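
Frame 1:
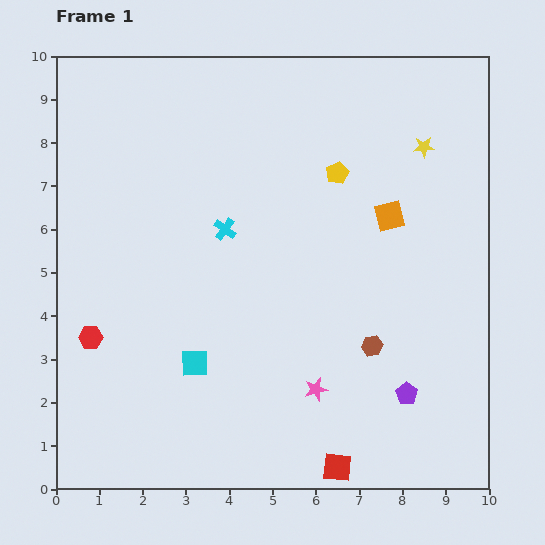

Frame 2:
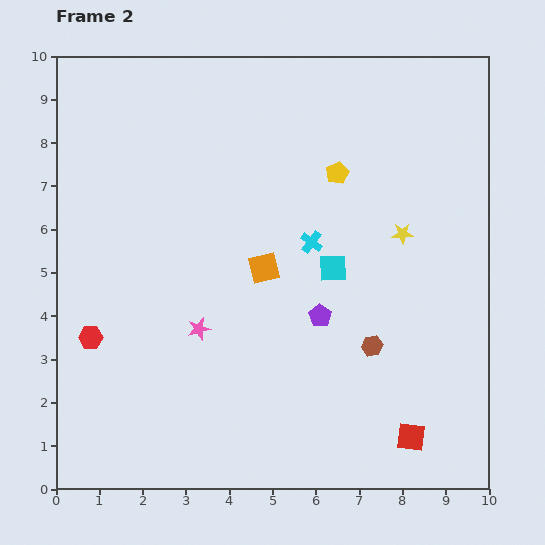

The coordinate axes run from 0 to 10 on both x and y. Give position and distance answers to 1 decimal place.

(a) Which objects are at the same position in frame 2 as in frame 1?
the brown hexagon, the yellow pentagon, the red hexagon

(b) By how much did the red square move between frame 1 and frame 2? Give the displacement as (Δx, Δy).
(1.7, 0.7)

The red square was at (6.5, 0.5) in frame 1 and (8.2, 1.2) in frame 2.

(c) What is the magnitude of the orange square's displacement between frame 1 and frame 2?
3.1

The orange square moved from (7.7, 6.3) to (4.8, 5.1), a distance of √(2.9² + 1.2²) ≈ 3.1.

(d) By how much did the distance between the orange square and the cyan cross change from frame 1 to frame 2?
-2.5

Distance in frame 1: 3.8. Distance in frame 2: 1.3.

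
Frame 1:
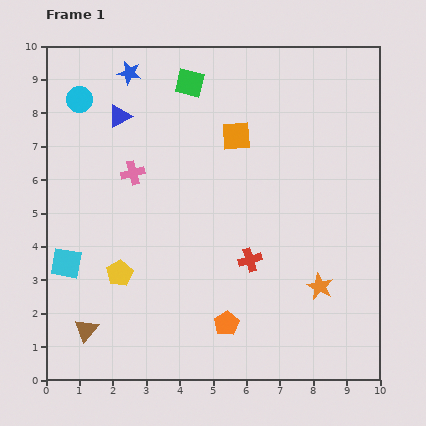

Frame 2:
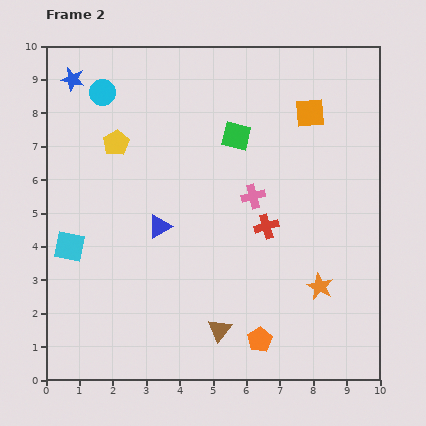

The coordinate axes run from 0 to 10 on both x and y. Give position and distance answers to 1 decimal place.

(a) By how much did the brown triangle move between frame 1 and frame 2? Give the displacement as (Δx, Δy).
(4.0, 0.0)

The brown triangle was at (1.2, 1.5) in frame 1 and (5.2, 1.5) in frame 2.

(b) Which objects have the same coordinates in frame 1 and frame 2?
the orange star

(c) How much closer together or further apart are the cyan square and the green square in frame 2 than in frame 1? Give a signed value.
-0.5

Distance in frame 1: 6.5. Distance in frame 2: 6.0.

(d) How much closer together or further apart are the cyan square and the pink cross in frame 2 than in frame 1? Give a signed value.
+2.3

Distance in frame 1: 3.4. Distance in frame 2: 5.7.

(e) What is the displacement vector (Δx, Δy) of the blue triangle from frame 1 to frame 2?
(1.2, -3.3)

The blue triangle was at (2.2, 7.9) in frame 1 and (3.4, 4.6) in frame 2.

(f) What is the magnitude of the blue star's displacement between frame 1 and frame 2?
1.7

The blue star moved from (2.5, 9.2) to (0.8, 9.0), a distance of √(1.7² + 0.2²) ≈ 1.7.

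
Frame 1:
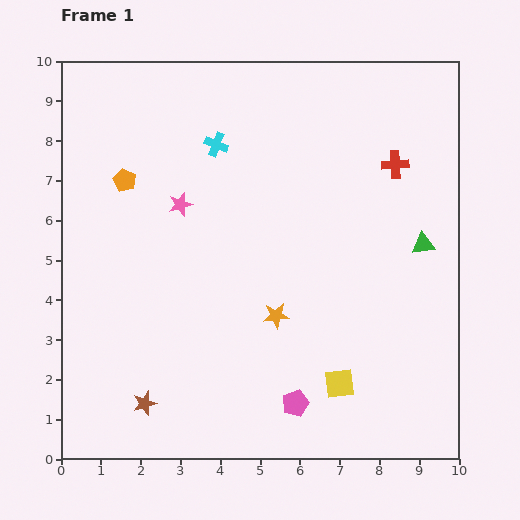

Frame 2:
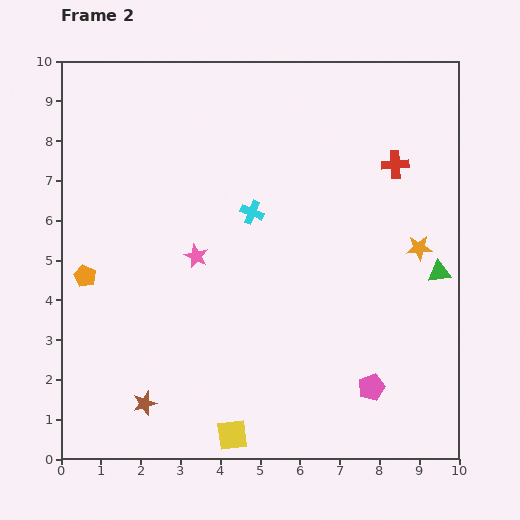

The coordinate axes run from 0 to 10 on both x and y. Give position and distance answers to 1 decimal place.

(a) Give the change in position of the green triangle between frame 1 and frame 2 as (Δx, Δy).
(0.4, -0.7)

The green triangle was at (9.1, 5.4) in frame 1 and (9.5, 4.7) in frame 2.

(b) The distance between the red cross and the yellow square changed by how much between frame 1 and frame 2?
+2.2

Distance in frame 1: 5.7. Distance in frame 2: 7.9.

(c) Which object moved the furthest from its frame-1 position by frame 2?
the orange star

(moved 4.0; next 3.0)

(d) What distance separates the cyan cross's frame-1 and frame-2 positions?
1.9

The cyan cross moved from (3.9, 7.9) to (4.8, 6.2), a distance of √(0.9² + 1.7²) ≈ 1.9.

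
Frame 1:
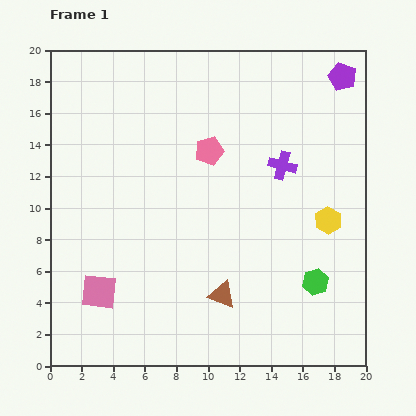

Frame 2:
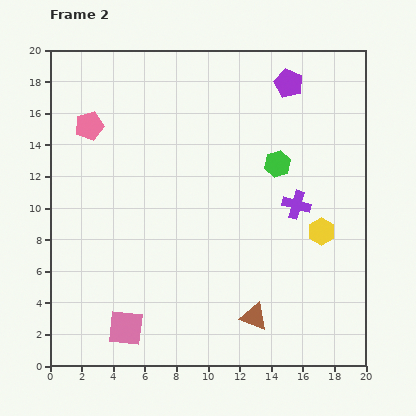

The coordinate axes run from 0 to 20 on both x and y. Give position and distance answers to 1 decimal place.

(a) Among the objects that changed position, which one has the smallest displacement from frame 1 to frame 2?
the yellow hexagon

(moved 0.8)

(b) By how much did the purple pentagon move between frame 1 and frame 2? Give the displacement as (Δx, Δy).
(-3.4, -0.4)

The purple pentagon was at (18.5, 18.3) in frame 1 and (15.1, 17.9) in frame 2.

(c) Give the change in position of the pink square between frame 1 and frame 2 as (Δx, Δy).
(1.7, -2.3)

The pink square was at (3.1, 4.7) in frame 1 and (4.8, 2.4) in frame 2.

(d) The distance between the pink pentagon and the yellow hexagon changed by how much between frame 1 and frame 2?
+7.5

Distance in frame 1: 8.7. Distance in frame 2: 16.2.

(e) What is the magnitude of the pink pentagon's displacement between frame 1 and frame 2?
7.8

The pink pentagon moved from (10.1, 13.6) to (2.5, 15.2), a distance of √(7.6² + 1.6²) ≈ 7.8.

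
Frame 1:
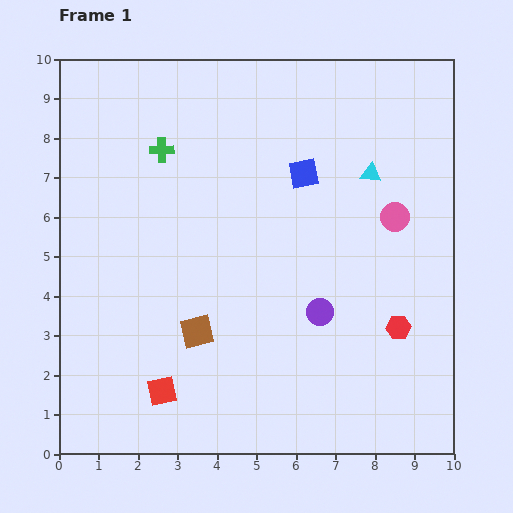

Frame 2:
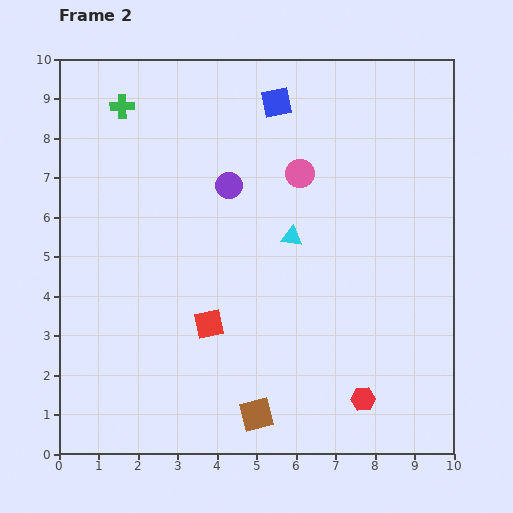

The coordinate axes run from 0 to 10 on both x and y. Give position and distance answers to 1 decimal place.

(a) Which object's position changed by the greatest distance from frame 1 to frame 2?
the purple circle

(moved 3.9; next 2.6)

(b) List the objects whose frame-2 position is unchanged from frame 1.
none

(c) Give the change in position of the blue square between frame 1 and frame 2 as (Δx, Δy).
(-0.7, 1.8)

The blue square was at (6.2, 7.1) in frame 1 and (5.5, 8.9) in frame 2.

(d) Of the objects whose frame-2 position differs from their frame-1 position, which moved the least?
the green cross

(moved 1.5)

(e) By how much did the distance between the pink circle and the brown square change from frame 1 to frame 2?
+0.4

Distance in frame 1: 5.8. Distance in frame 2: 6.2.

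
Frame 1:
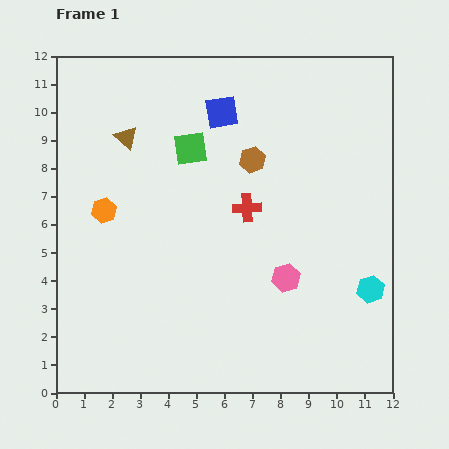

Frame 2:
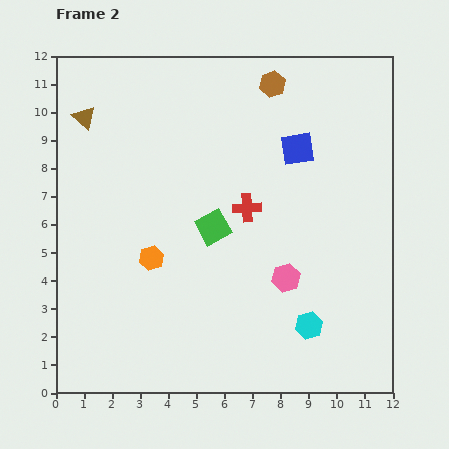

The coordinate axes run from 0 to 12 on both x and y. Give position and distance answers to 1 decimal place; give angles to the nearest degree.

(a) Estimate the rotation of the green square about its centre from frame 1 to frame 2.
22° counter-clockwise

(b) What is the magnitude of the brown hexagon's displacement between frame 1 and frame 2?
2.8

The brown hexagon moved from (7.0, 8.3) to (7.7, 11.0), a distance of √(0.7² + 2.7²) ≈ 2.8.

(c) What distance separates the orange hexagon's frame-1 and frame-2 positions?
2.4

The orange hexagon moved from (1.7, 6.5) to (3.4, 4.8), a distance of √(1.7² + 1.7²) ≈ 2.4.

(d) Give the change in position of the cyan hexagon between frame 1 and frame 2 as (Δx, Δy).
(-2.2, -1.3)

The cyan hexagon was at (11.2, 3.7) in frame 1 and (9.0, 2.4) in frame 2.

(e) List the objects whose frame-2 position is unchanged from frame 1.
the red cross, the pink hexagon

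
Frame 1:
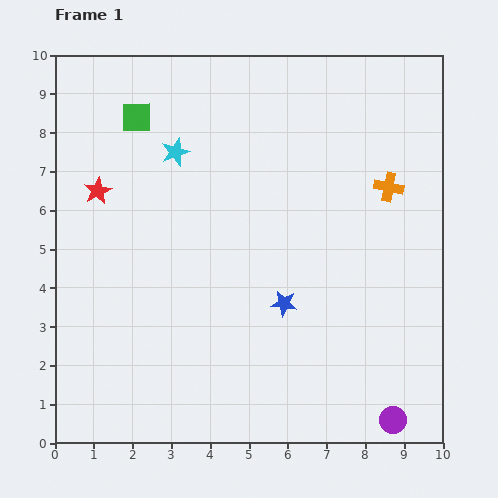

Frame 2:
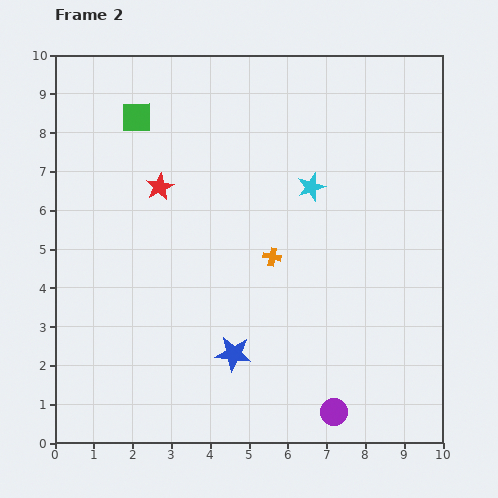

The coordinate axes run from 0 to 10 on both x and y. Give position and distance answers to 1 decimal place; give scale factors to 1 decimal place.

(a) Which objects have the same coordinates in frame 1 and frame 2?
the green square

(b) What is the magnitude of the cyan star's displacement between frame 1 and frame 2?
3.6

The cyan star moved from (3.1, 7.5) to (6.6, 6.6), a distance of √(3.5² + 0.9²) ≈ 3.6.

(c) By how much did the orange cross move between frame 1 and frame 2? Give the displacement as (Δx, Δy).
(-3.0, -1.8)

The orange cross was at (8.6, 6.6) in frame 1 and (5.6, 4.8) in frame 2.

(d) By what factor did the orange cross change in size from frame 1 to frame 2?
0.6×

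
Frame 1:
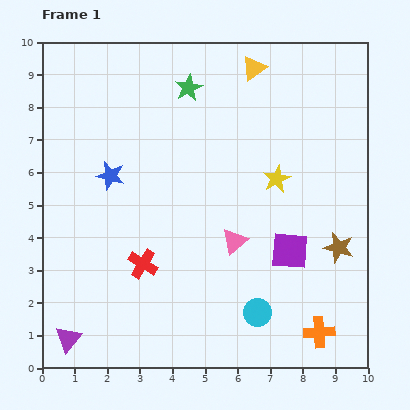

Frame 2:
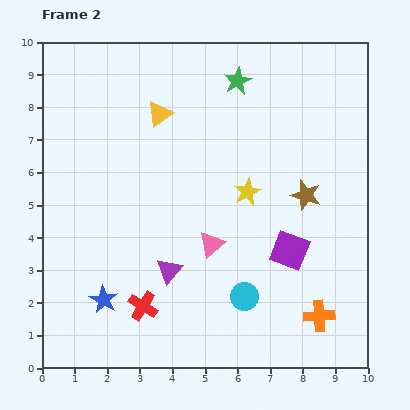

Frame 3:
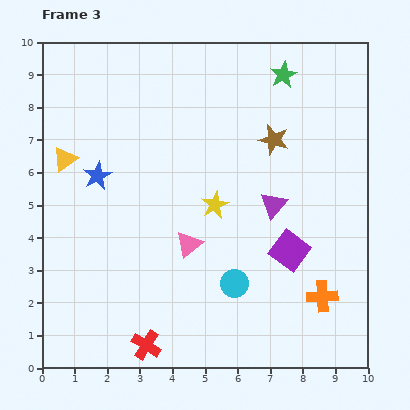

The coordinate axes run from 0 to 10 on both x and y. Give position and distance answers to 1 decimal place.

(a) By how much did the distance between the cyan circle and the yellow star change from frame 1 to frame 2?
-0.9

Distance in frame 1: 4.1. Distance in frame 2: 3.2.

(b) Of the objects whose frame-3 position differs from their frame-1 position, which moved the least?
the blue star

(moved 0.4)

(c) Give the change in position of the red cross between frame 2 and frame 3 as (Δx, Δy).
(0.1, -1.2)

The red cross was at (3.1, 1.9) in frame 2 and (3.2, 0.7) in frame 3.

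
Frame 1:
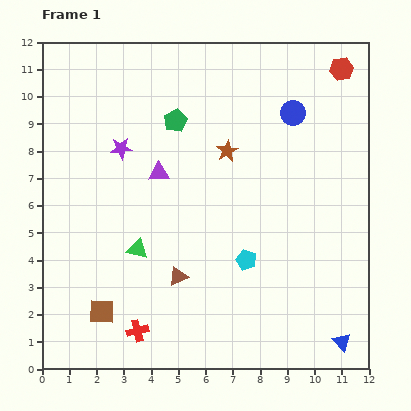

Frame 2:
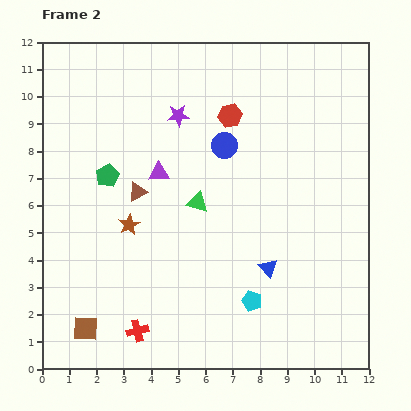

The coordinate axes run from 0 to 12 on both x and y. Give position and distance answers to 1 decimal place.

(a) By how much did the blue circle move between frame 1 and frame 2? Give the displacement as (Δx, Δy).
(-2.5, -1.2)

The blue circle was at (9.2, 9.4) in frame 1 and (6.7, 8.2) in frame 2.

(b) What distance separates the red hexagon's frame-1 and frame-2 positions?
4.4

The red hexagon moved from (11.0, 11.0) to (6.9, 9.3), a distance of √(4.1² + 1.7²) ≈ 4.4.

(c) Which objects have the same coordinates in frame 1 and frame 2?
the red cross, the purple triangle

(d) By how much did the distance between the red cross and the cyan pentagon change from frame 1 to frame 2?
-0.5

Distance in frame 1: 4.8. Distance in frame 2: 4.3.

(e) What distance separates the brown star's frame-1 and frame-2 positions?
4.5

The brown star moved from (6.8, 8.0) to (3.2, 5.3), a distance of √(3.6² + 2.7²) ≈ 4.5.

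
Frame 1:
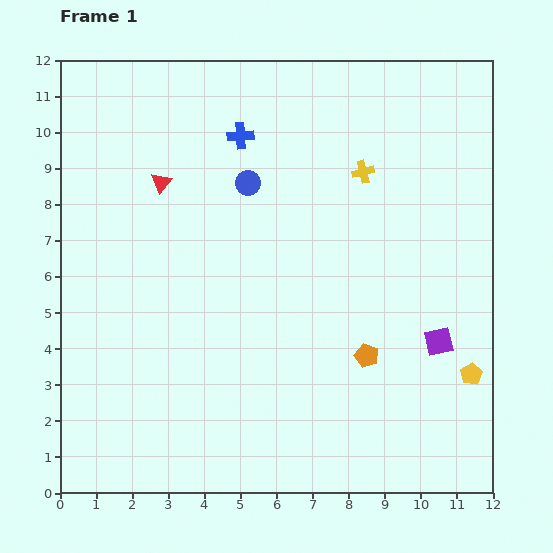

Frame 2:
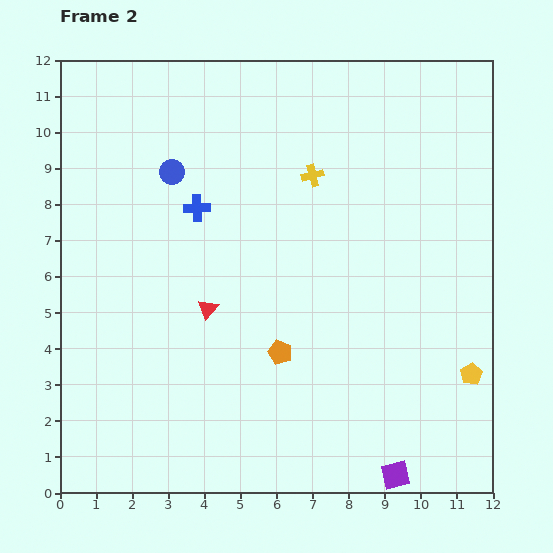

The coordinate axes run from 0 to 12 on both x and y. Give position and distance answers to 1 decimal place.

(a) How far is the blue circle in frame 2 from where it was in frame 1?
2.1

The blue circle moved from (5.2, 8.6) to (3.1, 8.9), a distance of √(2.1² + 0.3²) ≈ 2.1.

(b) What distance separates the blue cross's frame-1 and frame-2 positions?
2.3

The blue cross moved from (5.0, 9.9) to (3.8, 7.9), a distance of √(1.2² + 2.0²) ≈ 2.3.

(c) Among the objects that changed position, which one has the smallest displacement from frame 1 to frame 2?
the yellow cross

(moved 1.4)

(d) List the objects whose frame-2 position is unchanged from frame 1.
the yellow pentagon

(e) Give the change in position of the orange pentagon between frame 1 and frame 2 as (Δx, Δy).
(-2.4, 0.1)

The orange pentagon was at (8.5, 3.8) in frame 1 and (6.1, 3.9) in frame 2.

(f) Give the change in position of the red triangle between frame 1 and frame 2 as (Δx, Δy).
(1.3, -3.5)

The red triangle was at (2.8, 8.6) in frame 1 and (4.1, 5.1) in frame 2.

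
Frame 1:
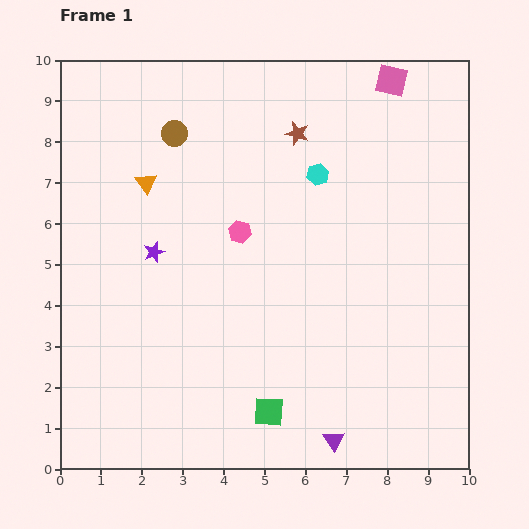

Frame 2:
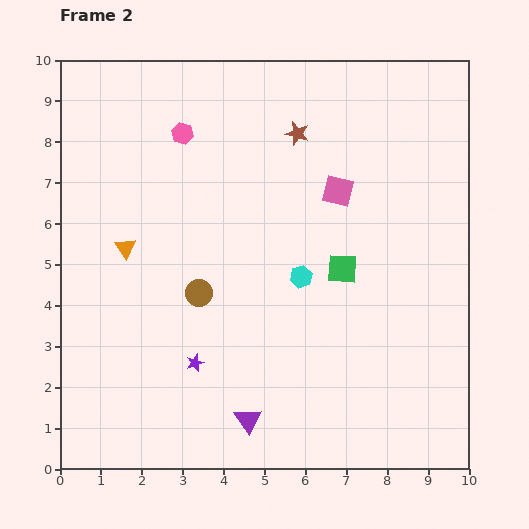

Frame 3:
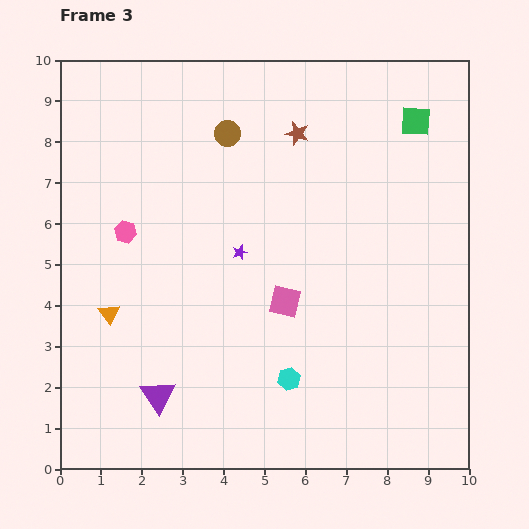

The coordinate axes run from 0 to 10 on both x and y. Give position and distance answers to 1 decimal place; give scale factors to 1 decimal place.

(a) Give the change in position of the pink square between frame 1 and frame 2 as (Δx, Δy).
(-1.3, -2.7)

The pink square was at (8.1, 9.5) in frame 1 and (6.8, 6.8) in frame 2.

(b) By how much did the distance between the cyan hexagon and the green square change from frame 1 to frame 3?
+1.1

Distance in frame 1: 5.9. Distance in frame 3: 7.0.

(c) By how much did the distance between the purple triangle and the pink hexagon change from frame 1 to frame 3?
-1.5

Distance in frame 1: 5.6. Distance in frame 3: 4.1.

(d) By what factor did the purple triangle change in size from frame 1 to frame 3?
1.7×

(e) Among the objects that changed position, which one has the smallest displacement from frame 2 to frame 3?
the orange triangle

(moved 1.6)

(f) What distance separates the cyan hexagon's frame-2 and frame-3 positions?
2.5

The cyan hexagon moved from (5.9, 4.7) to (5.6, 2.2), a distance of √(0.3² + 2.5²) ≈ 2.5.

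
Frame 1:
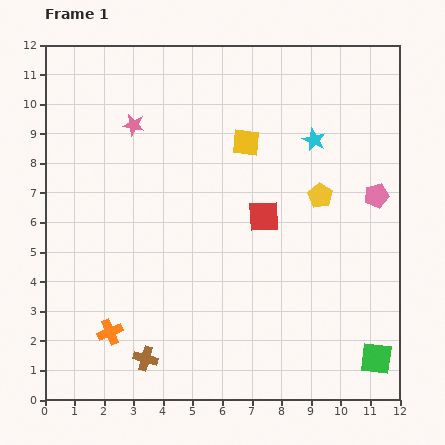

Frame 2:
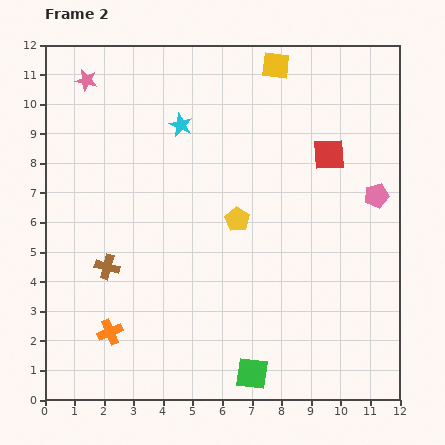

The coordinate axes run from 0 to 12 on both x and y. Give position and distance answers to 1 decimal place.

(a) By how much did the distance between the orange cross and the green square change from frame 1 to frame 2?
-4.0

Distance in frame 1: 9.0. Distance in frame 2: 5.0.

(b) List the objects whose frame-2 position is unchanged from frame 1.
the orange cross, the pink pentagon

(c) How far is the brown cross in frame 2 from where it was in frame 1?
3.4

The brown cross moved from (3.4, 1.4) to (2.1, 4.5), a distance of √(1.3² + 3.1²) ≈ 3.4.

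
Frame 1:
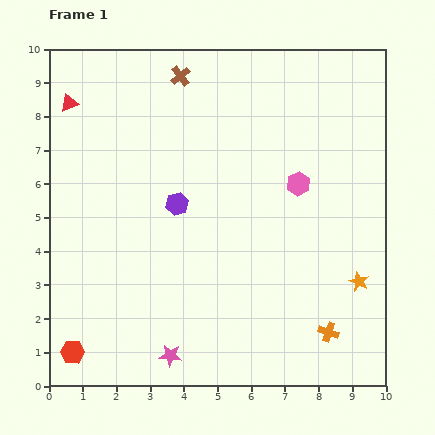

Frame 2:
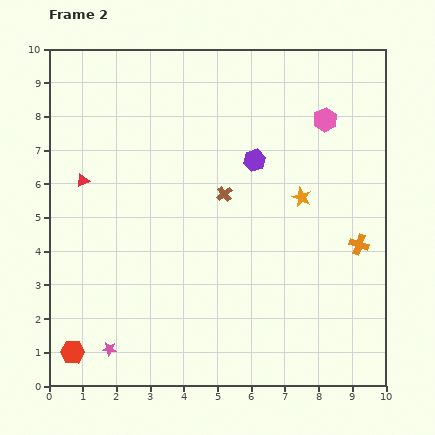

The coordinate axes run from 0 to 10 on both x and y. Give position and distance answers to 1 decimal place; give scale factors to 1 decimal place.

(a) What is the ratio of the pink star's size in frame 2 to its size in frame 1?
0.6×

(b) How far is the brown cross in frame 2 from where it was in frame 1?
3.7

The brown cross moved from (3.9, 9.2) to (5.2, 5.7), a distance of √(1.3² + 3.5²) ≈ 3.7.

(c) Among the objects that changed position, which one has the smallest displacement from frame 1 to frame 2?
the pink star

(moved 1.8)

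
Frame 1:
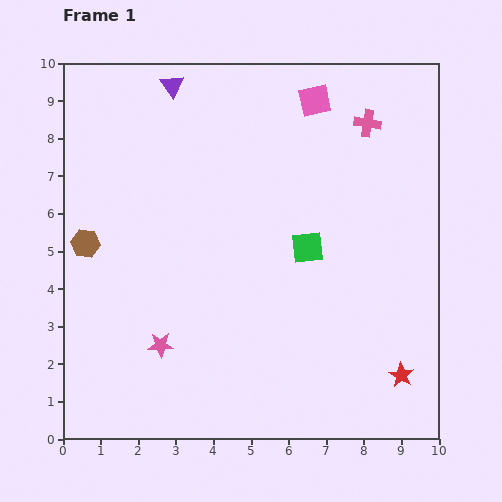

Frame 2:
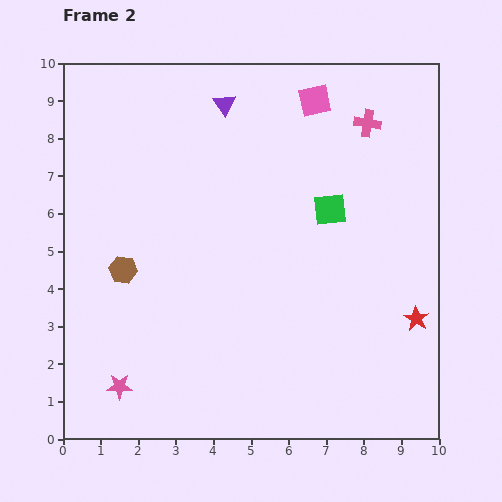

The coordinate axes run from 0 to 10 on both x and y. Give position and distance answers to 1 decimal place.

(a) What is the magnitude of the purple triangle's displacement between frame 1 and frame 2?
1.5

The purple triangle moved from (2.9, 9.4) to (4.3, 8.9), a distance of √(1.4² + 0.5²) ≈ 1.5.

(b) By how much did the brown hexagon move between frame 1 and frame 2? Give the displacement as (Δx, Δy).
(1.0, -0.7)

The brown hexagon was at (0.6, 5.2) in frame 1 and (1.6, 4.5) in frame 2.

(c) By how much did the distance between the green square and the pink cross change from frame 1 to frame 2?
-1.2

Distance in frame 1: 3.7. Distance in frame 2: 2.5.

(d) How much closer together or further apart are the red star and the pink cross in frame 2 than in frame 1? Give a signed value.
-1.4

Distance in frame 1: 6.8. Distance in frame 2: 5.4.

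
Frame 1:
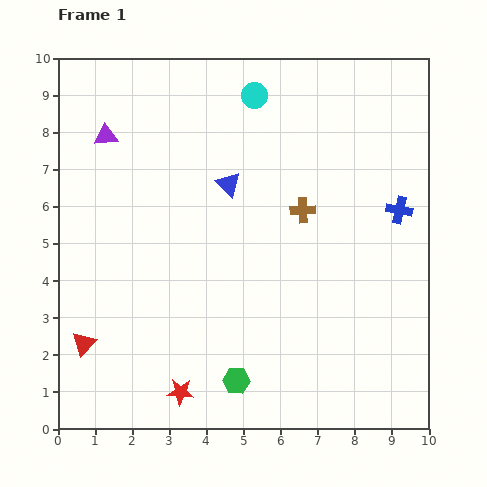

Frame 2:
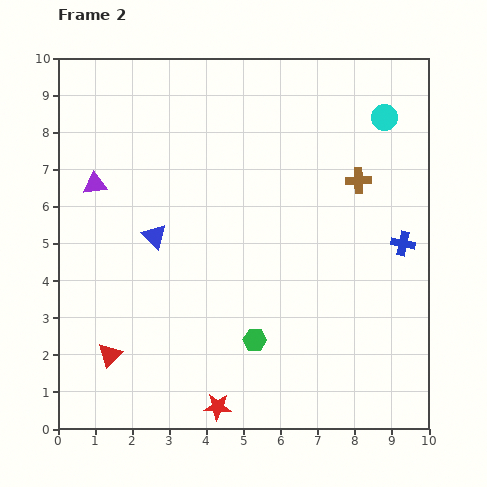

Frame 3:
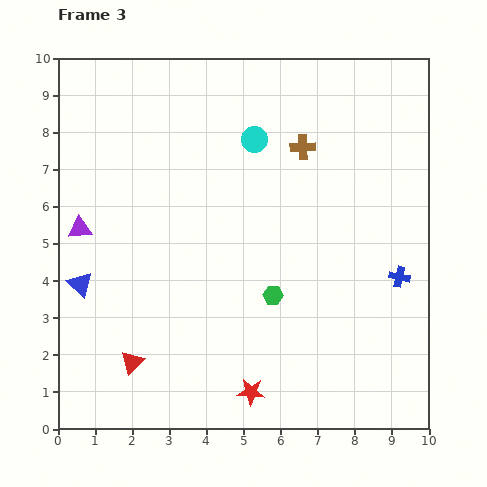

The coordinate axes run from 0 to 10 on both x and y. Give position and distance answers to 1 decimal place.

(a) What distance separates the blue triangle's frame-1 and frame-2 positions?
2.4

The blue triangle moved from (4.6, 6.6) to (2.6, 5.2), a distance of √(2.0² + 1.4²) ≈ 2.4.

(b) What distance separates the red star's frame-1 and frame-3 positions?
1.9

The red star moved from (3.3, 1.0) to (5.2, 1.0), a distance of √(1.9² + 0.0²) ≈ 1.9.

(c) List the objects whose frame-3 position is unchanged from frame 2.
none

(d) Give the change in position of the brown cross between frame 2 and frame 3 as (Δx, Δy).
(-1.5, 0.9)

The brown cross was at (8.1, 6.7) in frame 2 and (6.6, 7.6) in frame 3.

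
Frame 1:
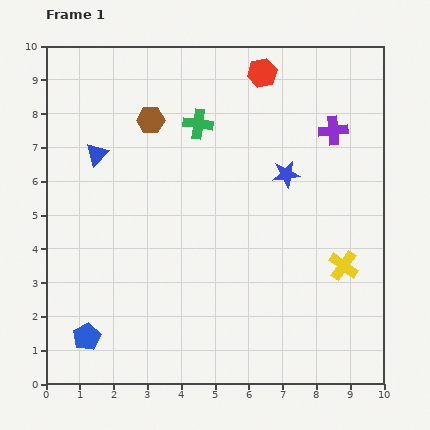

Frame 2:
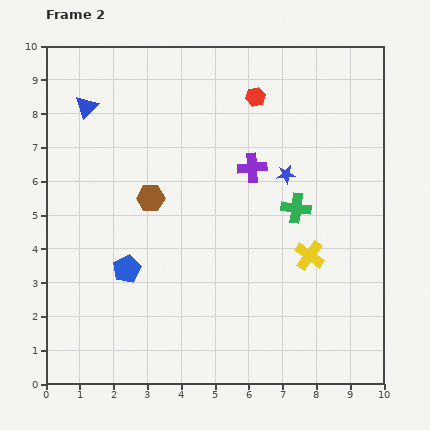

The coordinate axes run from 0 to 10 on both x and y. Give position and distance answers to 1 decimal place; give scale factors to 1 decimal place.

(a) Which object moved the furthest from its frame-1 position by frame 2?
the green cross

(moved 3.8; next 2.6)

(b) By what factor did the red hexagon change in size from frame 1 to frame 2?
0.6×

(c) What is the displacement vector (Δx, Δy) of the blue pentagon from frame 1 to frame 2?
(1.2, 2.0)

The blue pentagon was at (1.2, 1.4) in frame 1 and (2.4, 3.4) in frame 2.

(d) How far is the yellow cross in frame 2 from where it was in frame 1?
1.0

The yellow cross moved from (8.8, 3.5) to (7.8, 3.8), a distance of √(1.0² + 0.3²) ≈ 1.0.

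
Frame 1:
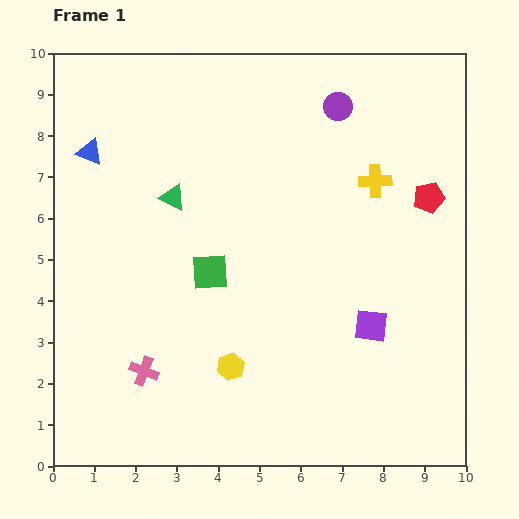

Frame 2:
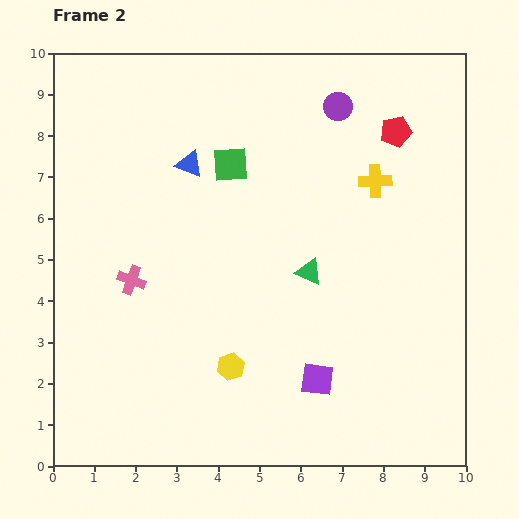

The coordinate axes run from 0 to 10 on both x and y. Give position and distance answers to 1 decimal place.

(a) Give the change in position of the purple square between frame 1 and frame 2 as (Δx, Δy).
(-1.3, -1.3)

The purple square was at (7.7, 3.4) in frame 1 and (6.4, 2.1) in frame 2.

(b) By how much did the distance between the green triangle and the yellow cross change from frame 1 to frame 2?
-2.2

Distance in frame 1: 4.9. Distance in frame 2: 2.7.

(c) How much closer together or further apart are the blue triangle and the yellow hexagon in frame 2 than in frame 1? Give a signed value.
-1.2

Distance in frame 1: 6.2. Distance in frame 2: 5.0.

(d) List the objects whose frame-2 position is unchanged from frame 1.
the yellow hexagon, the purple circle, the yellow cross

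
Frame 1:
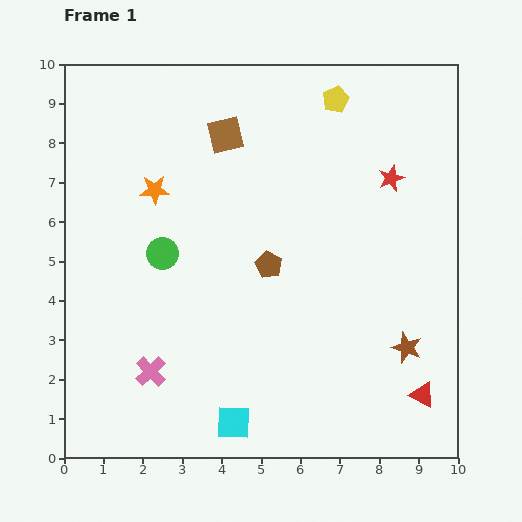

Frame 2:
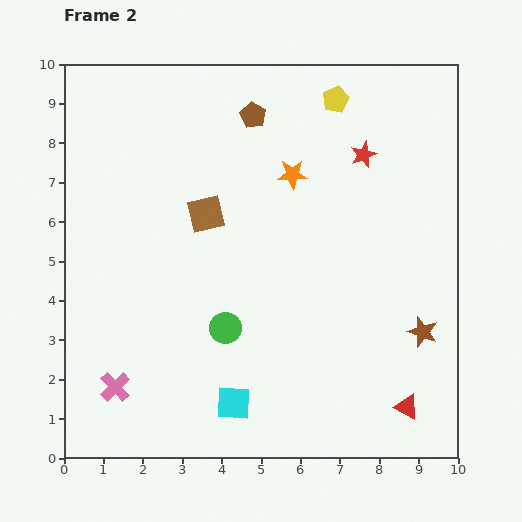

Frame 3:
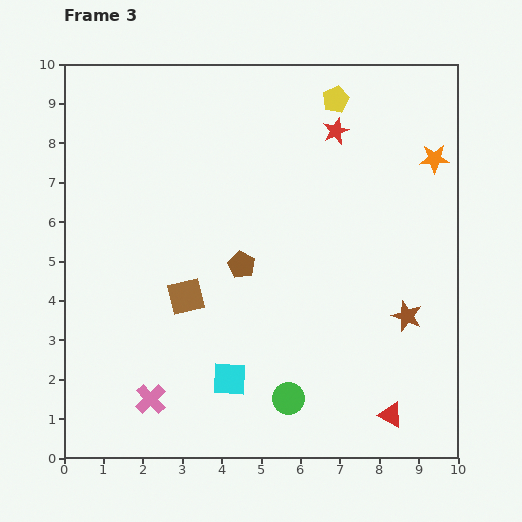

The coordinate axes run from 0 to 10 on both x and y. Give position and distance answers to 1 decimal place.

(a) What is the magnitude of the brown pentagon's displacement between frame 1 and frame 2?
3.8

The brown pentagon moved from (5.2, 4.9) to (4.8, 8.7), a distance of √(0.4² + 3.8²) ≈ 3.8.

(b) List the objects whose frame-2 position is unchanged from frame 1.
the yellow pentagon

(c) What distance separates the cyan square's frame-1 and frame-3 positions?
1.1

The cyan square moved from (4.3, 0.9) to (4.2, 2.0), a distance of √(0.1² + 1.1²) ≈ 1.1.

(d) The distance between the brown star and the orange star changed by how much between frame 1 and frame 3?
-3.4

Distance in frame 1: 7.5. Distance in frame 3: 4.1.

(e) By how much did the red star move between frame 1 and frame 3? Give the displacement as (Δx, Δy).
(-1.4, 1.2)

The red star was at (8.3, 7.1) in frame 1 and (6.9, 8.3) in frame 3.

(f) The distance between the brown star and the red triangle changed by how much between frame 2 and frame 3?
+0.6

Distance in frame 2: 1.9. Distance in frame 3: 2.5.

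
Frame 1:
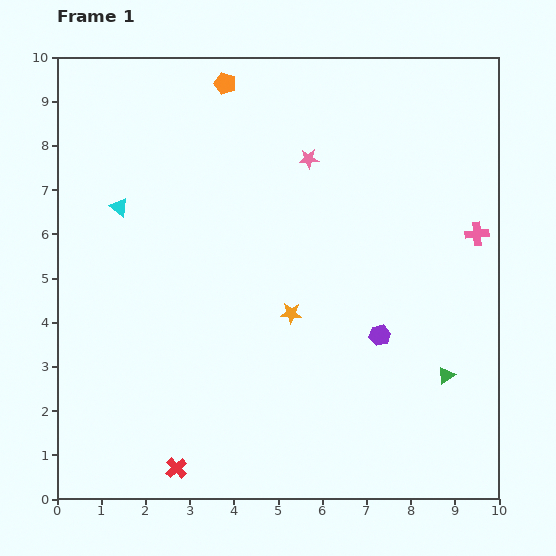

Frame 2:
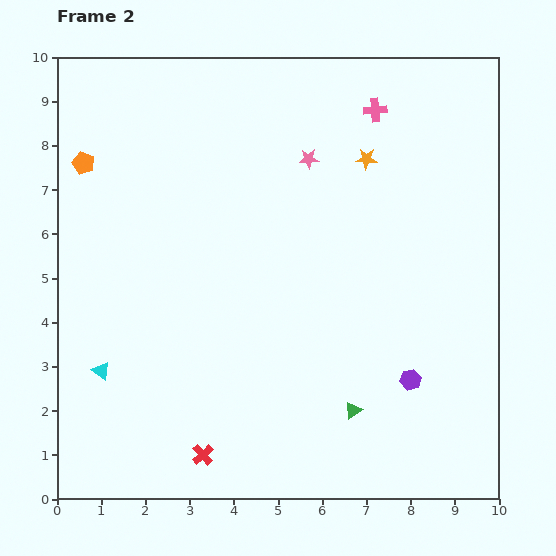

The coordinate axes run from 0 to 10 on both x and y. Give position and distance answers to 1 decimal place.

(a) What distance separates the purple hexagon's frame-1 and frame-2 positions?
1.2

The purple hexagon moved from (7.3, 3.7) to (8.0, 2.7), a distance of √(0.7² + 1.0²) ≈ 1.2.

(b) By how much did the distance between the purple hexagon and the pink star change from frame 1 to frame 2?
+1.2

Distance in frame 1: 4.3. Distance in frame 2: 5.5.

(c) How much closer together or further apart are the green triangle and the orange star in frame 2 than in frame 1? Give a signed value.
+1.9

Distance in frame 1: 3.8. Distance in frame 2: 5.7.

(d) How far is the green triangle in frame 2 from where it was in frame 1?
2.2

The green triangle moved from (8.8, 2.8) to (6.7, 2.0), a distance of √(2.1² + 0.8²) ≈ 2.2.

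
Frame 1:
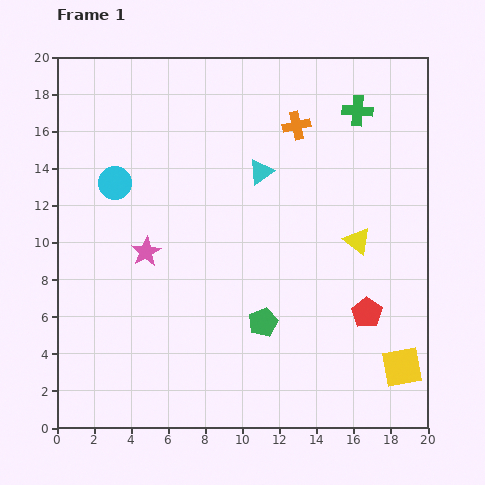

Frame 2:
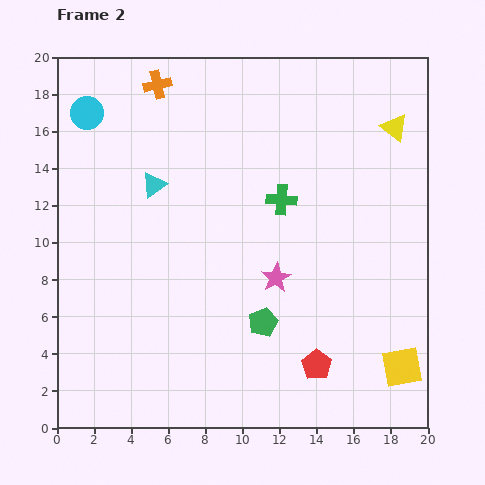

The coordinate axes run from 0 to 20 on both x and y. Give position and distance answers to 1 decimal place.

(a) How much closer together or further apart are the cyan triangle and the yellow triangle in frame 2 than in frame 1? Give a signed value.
+7.0

Distance in frame 1: 6.4. Distance in frame 2: 13.4.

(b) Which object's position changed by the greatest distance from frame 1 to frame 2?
the orange cross

(moved 7.8; next 7.1)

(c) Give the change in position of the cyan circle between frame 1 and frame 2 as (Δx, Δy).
(-1.5, 3.8)

The cyan circle was at (3.1, 13.2) in frame 1 and (1.6, 17.0) in frame 2.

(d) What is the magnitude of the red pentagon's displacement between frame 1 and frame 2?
3.9

The red pentagon moved from (16.7, 6.2) to (14.0, 3.4), a distance of √(2.7² + 2.8²) ≈ 3.9.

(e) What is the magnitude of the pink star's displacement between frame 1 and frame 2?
7.1

The pink star moved from (4.8, 9.5) to (11.8, 8.1), a distance of √(7.0² + 1.4²) ≈ 7.1.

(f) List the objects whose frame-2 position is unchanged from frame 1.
the yellow square, the green pentagon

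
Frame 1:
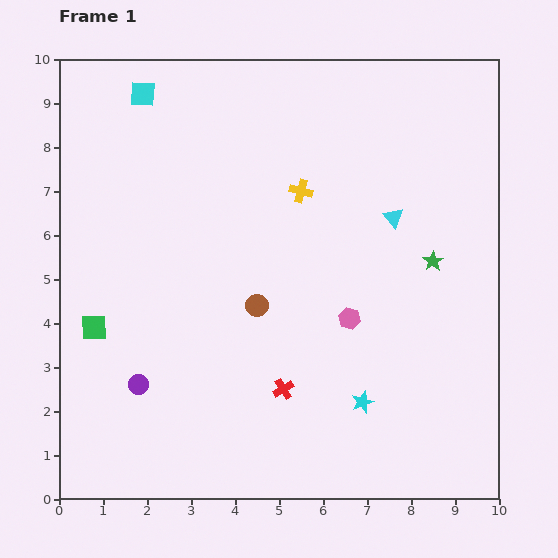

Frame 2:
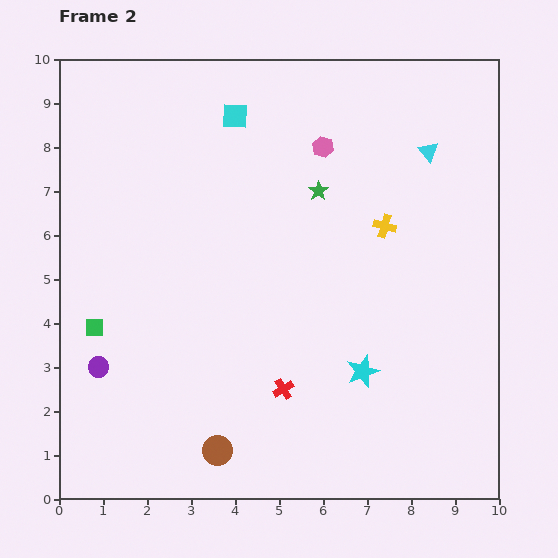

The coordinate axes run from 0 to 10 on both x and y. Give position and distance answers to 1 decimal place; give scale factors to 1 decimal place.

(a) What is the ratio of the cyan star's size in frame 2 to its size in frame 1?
1.5×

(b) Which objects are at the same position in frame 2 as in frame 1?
the green square, the red cross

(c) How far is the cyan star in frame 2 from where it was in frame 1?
0.7

The cyan star moved from (6.9, 2.2) to (6.9, 2.9), a distance of √(0.0² + 0.7²) ≈ 0.7.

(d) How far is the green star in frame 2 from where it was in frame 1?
3.1

The green star moved from (8.5, 5.4) to (5.9, 7.0), a distance of √(2.6² + 1.6²) ≈ 3.1.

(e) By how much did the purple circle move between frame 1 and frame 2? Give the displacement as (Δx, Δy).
(-0.9, 0.4)

The purple circle was at (1.8, 2.6) in frame 1 and (0.9, 3.0) in frame 2.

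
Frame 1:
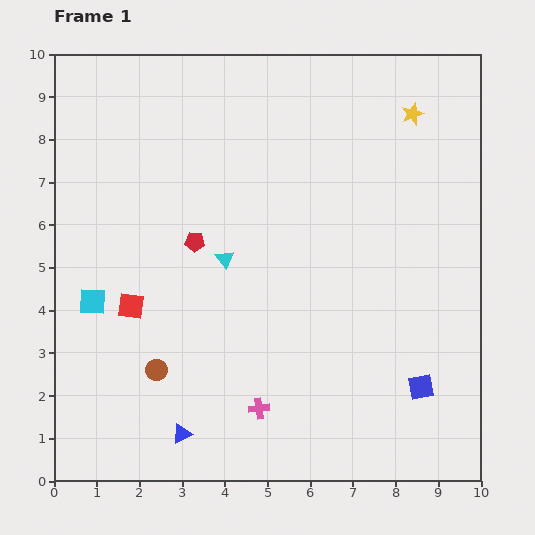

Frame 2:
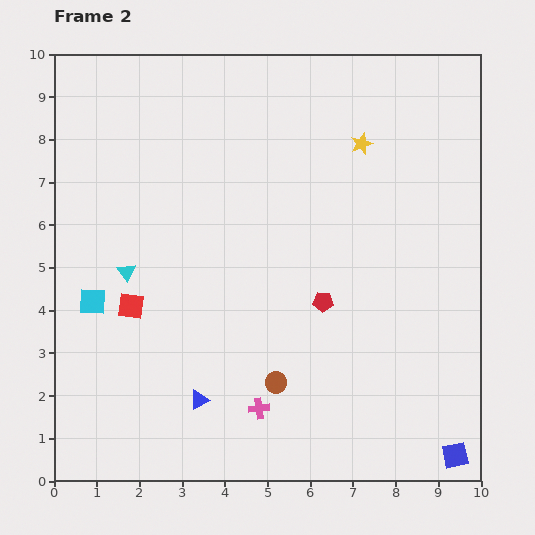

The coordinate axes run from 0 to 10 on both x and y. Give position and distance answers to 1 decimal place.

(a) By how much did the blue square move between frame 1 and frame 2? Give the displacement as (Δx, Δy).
(0.8, -1.6)

The blue square was at (8.6, 2.2) in frame 1 and (9.4, 0.6) in frame 2.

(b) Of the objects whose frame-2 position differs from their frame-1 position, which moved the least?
the blue triangle

(moved 0.9)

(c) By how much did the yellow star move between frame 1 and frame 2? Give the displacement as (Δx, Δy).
(-1.2, -0.7)

The yellow star was at (8.4, 8.6) in frame 1 and (7.2, 7.9) in frame 2.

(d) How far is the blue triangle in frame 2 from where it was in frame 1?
0.9

The blue triangle moved from (3.0, 1.1) to (3.4, 1.9), a distance of √(0.4² + 0.8²) ≈ 0.9.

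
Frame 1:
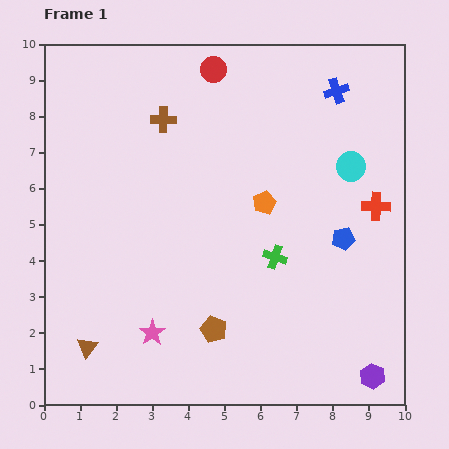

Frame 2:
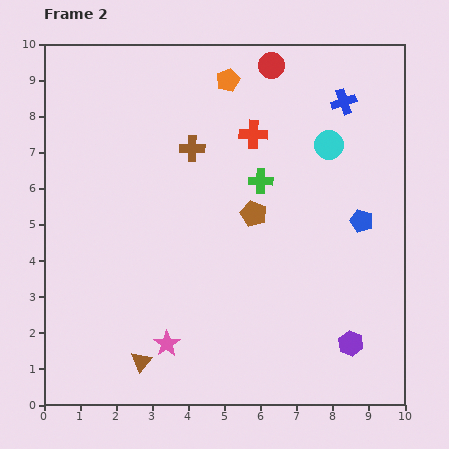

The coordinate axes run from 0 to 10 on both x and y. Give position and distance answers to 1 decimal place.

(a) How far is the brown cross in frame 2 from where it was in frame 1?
1.1

The brown cross moved from (3.3, 7.9) to (4.1, 7.1), a distance of √(0.8² + 0.8²) ≈ 1.1.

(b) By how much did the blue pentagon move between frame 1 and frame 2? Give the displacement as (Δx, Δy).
(0.5, 0.5)

The blue pentagon was at (8.3, 4.6) in frame 1 and (8.8, 5.1) in frame 2.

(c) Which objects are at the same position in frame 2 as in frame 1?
none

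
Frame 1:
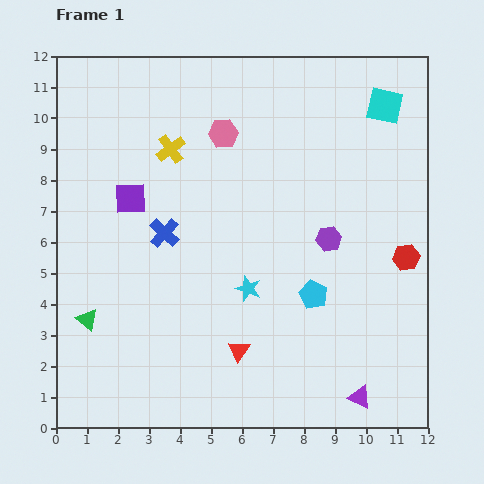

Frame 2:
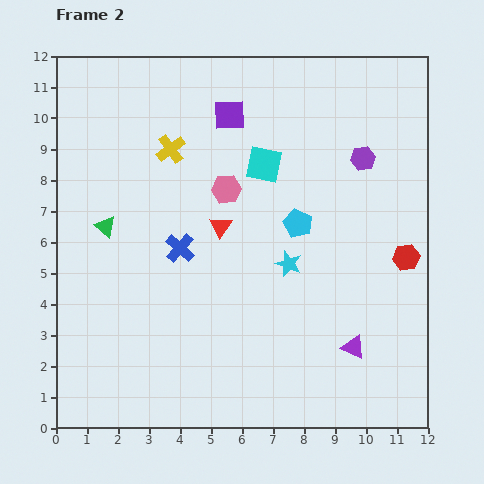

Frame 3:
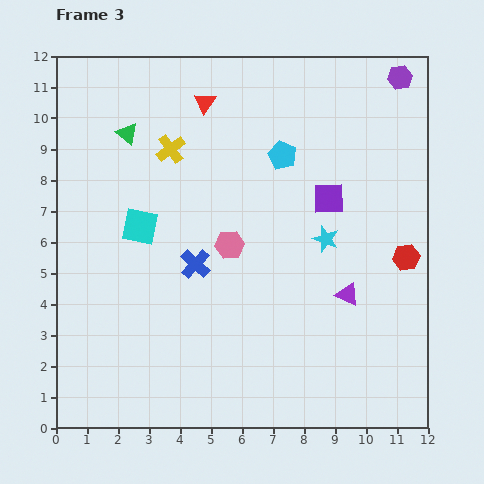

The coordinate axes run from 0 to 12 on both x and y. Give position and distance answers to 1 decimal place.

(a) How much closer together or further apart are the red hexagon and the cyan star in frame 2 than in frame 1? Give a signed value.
-1.4

Distance in frame 1: 5.2. Distance in frame 2: 3.8.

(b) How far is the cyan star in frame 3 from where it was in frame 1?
3.0

The cyan star moved from (6.2, 4.5) to (8.7, 6.1), a distance of √(2.5² + 1.6²) ≈ 3.0.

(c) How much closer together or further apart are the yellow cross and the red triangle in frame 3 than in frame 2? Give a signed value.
-1.1

Distance in frame 2: 3.0. Distance in frame 3: 1.9.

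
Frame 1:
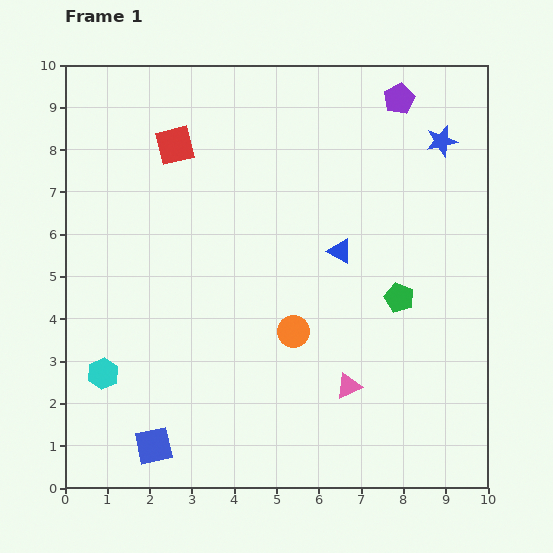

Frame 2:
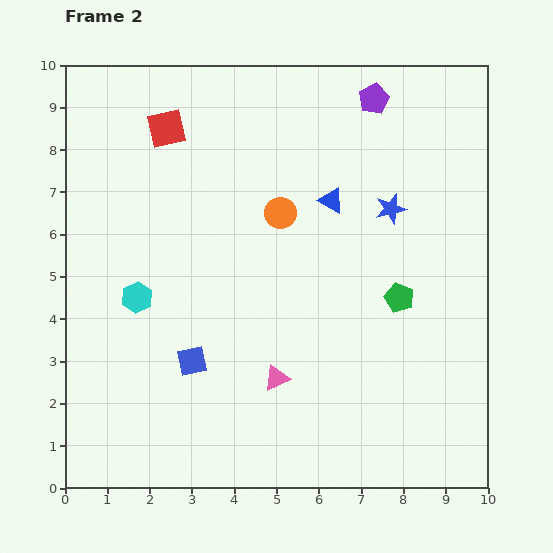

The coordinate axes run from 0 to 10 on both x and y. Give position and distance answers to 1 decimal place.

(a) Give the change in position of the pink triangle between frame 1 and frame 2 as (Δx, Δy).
(-1.7, 0.2)

The pink triangle was at (6.7, 2.4) in frame 1 and (5.0, 2.6) in frame 2.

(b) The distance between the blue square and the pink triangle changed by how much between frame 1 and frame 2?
-2.8

Distance in frame 1: 4.8. Distance in frame 2: 2.0.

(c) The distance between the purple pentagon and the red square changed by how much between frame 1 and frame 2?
-0.5

Distance in frame 1: 5.4. Distance in frame 2: 4.9.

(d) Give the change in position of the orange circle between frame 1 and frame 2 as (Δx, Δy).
(-0.3, 2.8)

The orange circle was at (5.4, 3.7) in frame 1 and (5.1, 6.5) in frame 2.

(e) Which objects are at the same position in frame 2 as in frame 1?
the green pentagon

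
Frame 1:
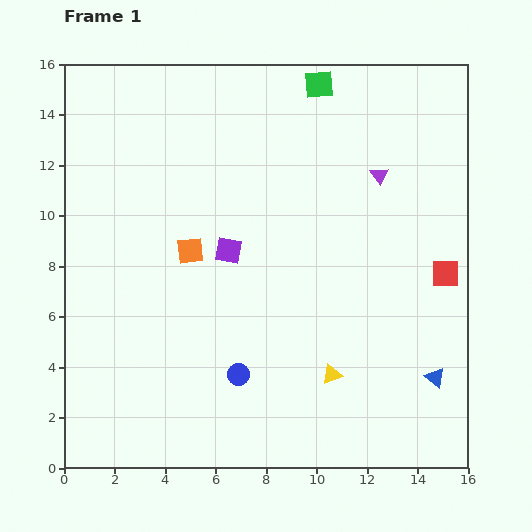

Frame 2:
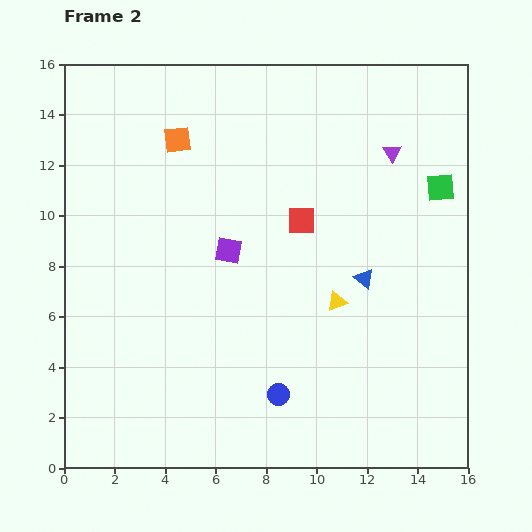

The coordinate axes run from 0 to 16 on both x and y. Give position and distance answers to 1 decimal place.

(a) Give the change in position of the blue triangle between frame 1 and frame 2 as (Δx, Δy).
(-2.8, 3.9)

The blue triangle was at (14.7, 3.6) in frame 1 and (11.9, 7.5) in frame 2.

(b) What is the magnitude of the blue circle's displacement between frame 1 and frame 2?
1.8

The blue circle moved from (6.9, 3.7) to (8.5, 2.9), a distance of √(1.6² + 0.8²) ≈ 1.8.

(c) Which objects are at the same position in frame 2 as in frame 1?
the purple square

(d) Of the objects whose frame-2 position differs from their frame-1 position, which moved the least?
the purple triangle

(moved 1.0)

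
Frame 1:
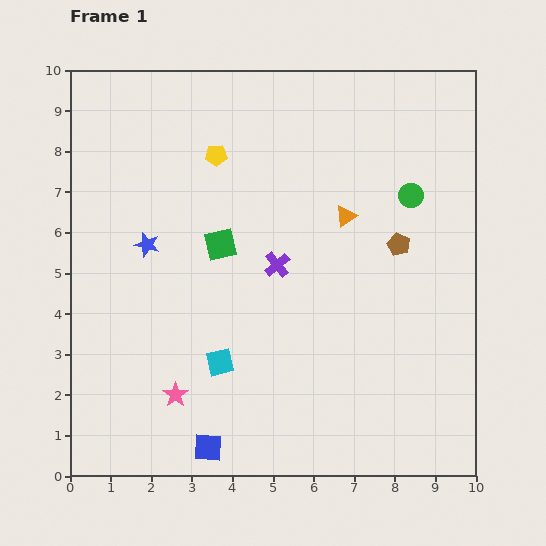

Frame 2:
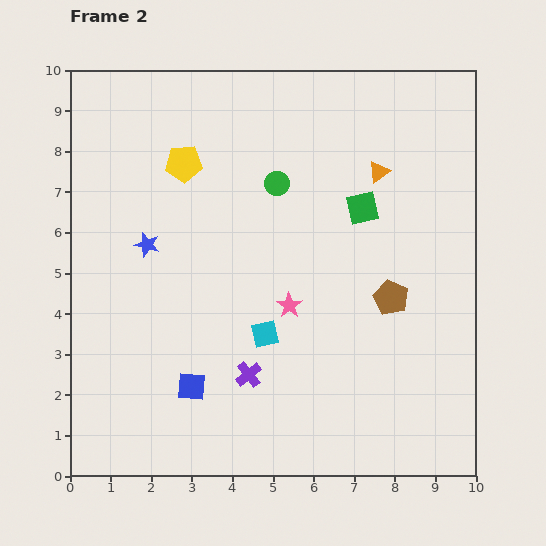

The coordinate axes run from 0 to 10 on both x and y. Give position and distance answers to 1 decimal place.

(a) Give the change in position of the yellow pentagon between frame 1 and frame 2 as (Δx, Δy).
(-0.8, -0.2)

The yellow pentagon was at (3.6, 7.9) in frame 1 and (2.8, 7.7) in frame 2.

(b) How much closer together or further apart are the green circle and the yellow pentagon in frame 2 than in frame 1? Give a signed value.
-2.5

Distance in frame 1: 4.9. Distance in frame 2: 2.4.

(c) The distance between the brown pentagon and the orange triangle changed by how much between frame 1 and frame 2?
+1.6

Distance in frame 1: 1.5. Distance in frame 2: 3.1.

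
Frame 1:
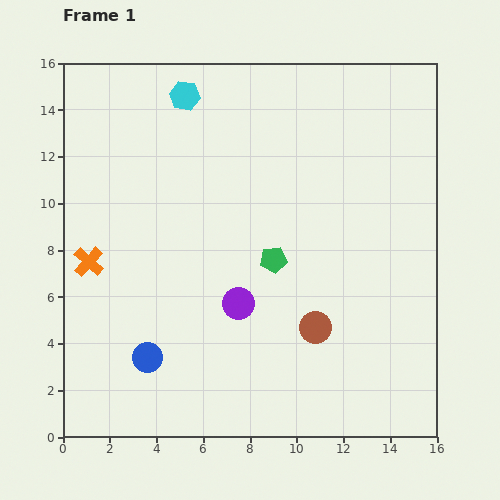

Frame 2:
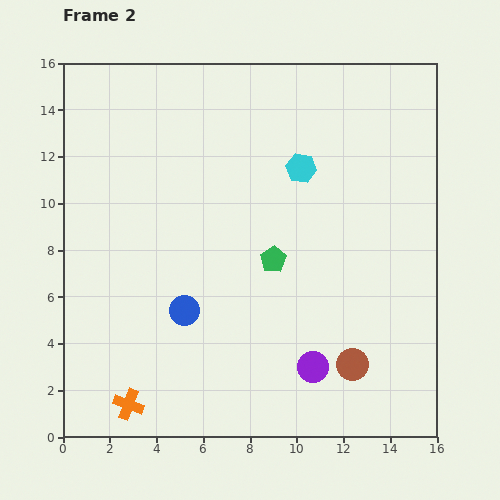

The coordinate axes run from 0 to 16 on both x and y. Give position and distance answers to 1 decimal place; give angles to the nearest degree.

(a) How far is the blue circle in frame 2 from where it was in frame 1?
2.6

The blue circle moved from (3.6, 3.4) to (5.2, 5.4), a distance of √(1.6² + 2.0²) ≈ 2.6.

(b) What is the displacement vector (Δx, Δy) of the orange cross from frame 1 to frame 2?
(1.7, -6.1)

The orange cross was at (1.1, 7.5) in frame 1 and (2.8, 1.4) in frame 2.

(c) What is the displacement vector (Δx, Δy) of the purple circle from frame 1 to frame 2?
(3.2, -2.7)

The purple circle was at (7.5, 5.7) in frame 1 and (10.7, 3.0) in frame 2.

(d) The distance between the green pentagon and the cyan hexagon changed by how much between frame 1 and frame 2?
-3.9

Distance in frame 1: 8.0. Distance in frame 2: 4.1.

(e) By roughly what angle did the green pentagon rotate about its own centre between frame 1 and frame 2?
26° counter-clockwise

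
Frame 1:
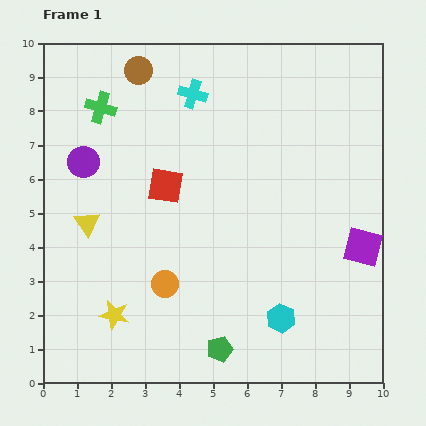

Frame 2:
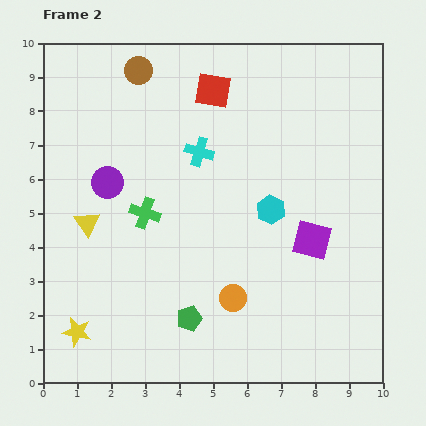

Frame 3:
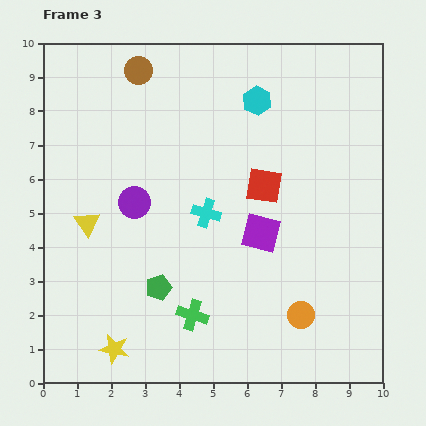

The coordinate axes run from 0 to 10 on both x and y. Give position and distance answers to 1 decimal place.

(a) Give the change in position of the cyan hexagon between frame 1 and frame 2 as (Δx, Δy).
(-0.3, 3.2)

The cyan hexagon was at (7.0, 1.9) in frame 1 and (6.7, 5.1) in frame 2.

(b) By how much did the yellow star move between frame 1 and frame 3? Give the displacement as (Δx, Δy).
(0.0, -1.0)

The yellow star was at (2.1, 2.0) in frame 1 and (2.1, 1.0) in frame 3.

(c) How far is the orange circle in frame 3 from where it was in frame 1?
4.1

The orange circle moved from (3.6, 2.9) to (7.6, 2.0), a distance of √(4.0² + 0.9²) ≈ 4.1.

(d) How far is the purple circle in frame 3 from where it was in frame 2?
1.0

The purple circle moved from (1.9, 5.9) to (2.7, 5.3), a distance of √(0.8² + 0.6²) ≈ 1.0.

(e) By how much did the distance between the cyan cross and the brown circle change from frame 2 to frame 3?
+1.7

Distance in frame 2: 3.0. Distance in frame 3: 4.7.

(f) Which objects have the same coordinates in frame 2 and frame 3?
the brown circle, the yellow triangle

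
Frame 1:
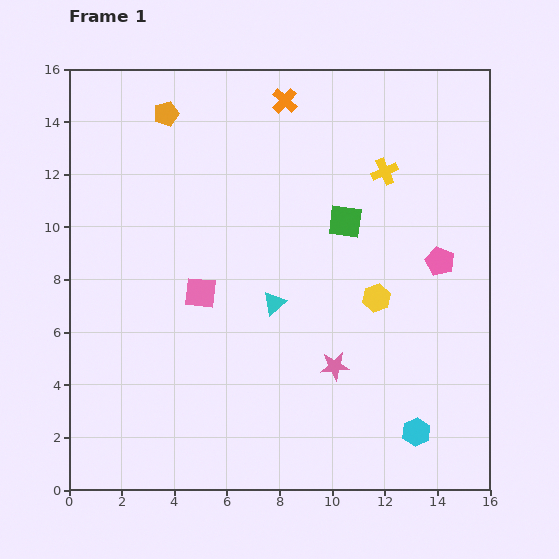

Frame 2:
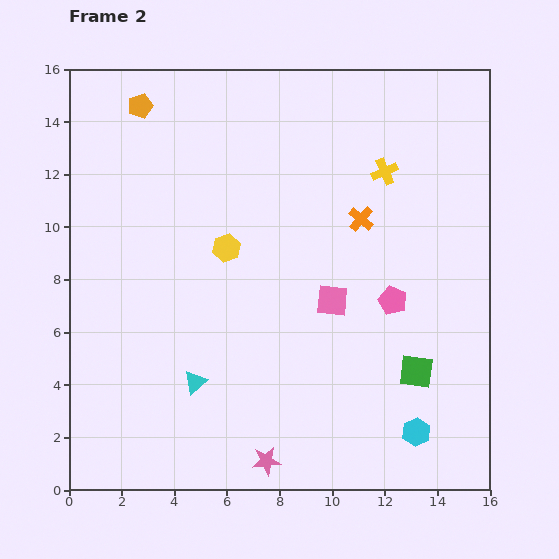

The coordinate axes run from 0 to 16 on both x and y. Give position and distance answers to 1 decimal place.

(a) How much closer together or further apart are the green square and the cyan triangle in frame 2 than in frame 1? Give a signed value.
+4.3

Distance in frame 1: 4.1. Distance in frame 2: 8.4.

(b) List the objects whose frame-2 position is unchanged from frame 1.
the cyan hexagon, the yellow cross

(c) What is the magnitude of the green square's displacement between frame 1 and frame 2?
6.3

The green square moved from (10.5, 10.2) to (13.2, 4.5), a distance of √(2.7² + 5.7²) ≈ 6.3.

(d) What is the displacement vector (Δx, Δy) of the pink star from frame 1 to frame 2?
(-2.6, -3.6)

The pink star was at (10.1, 4.7) in frame 1 and (7.5, 1.1) in frame 2.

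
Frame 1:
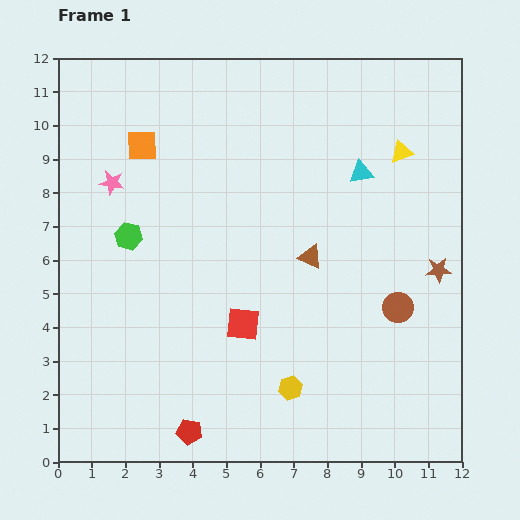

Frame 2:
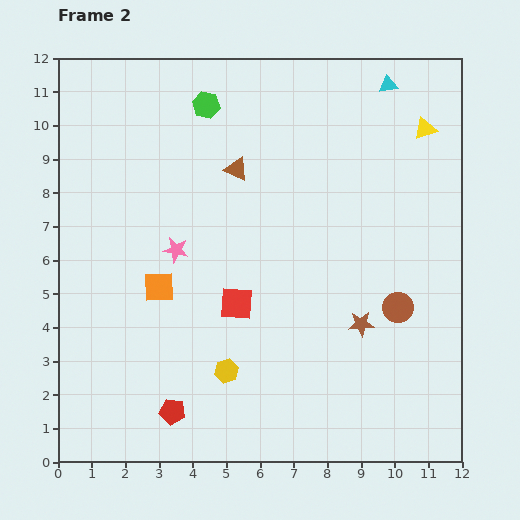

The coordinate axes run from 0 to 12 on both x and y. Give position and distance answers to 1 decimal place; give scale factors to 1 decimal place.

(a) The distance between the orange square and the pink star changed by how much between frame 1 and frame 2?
-0.2

Distance in frame 1: 1.4. Distance in frame 2: 1.2.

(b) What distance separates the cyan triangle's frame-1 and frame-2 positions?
2.7

The cyan triangle moved from (9.0, 8.6) to (9.8, 11.2), a distance of √(0.8² + 2.6²) ≈ 2.7.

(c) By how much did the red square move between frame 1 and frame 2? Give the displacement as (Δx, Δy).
(-0.2, 0.6)

The red square was at (5.5, 4.1) in frame 1 and (5.3, 4.7) in frame 2.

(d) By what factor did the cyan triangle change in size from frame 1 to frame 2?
0.8×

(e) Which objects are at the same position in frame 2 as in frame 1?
the brown circle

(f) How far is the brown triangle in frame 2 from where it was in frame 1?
3.4

The brown triangle moved from (7.5, 6.1) to (5.3, 8.7), a distance of √(2.2² + 2.6²) ≈ 3.4.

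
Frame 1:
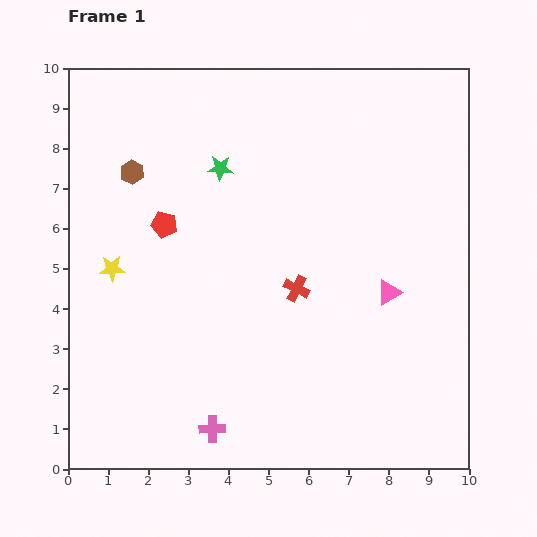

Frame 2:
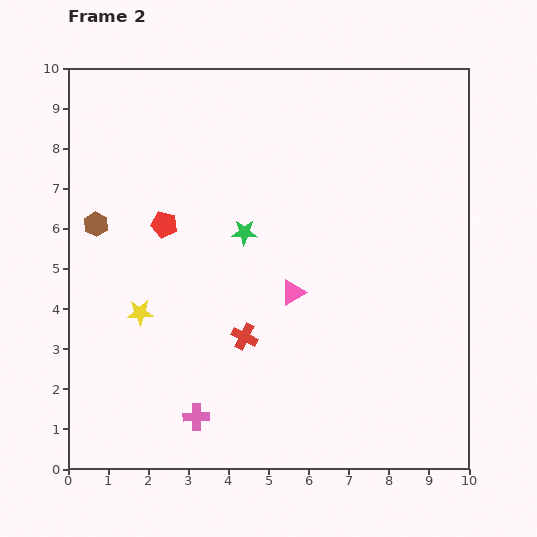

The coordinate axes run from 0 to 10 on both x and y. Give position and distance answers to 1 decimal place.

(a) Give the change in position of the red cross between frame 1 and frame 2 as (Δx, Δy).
(-1.3, -1.2)

The red cross was at (5.7, 4.5) in frame 1 and (4.4, 3.3) in frame 2.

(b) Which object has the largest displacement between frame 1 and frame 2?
the pink triangle

(moved 2.4; next 1.8)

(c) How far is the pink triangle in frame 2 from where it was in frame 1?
2.4

The pink triangle moved from (8.0, 4.4) to (5.6, 4.4), a distance of √(2.4² + 0.0²) ≈ 2.4.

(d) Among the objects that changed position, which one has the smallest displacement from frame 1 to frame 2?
the pink cross

(moved 0.5)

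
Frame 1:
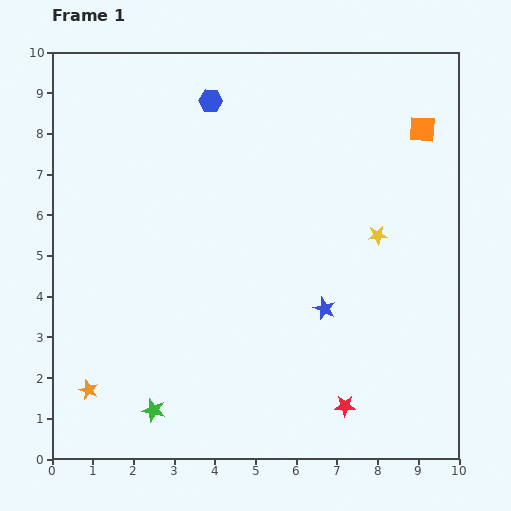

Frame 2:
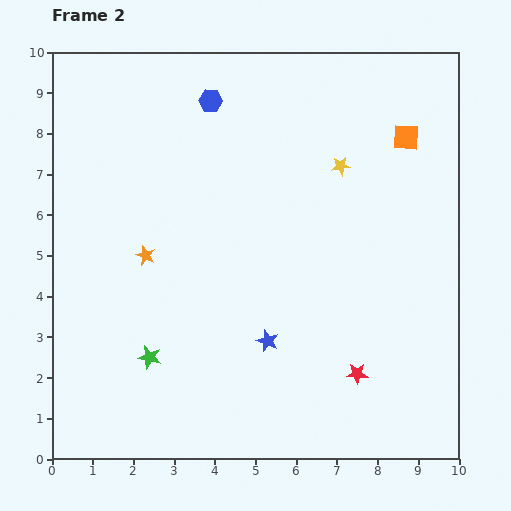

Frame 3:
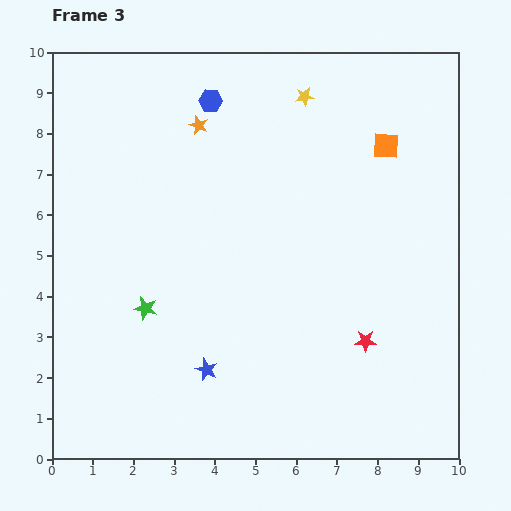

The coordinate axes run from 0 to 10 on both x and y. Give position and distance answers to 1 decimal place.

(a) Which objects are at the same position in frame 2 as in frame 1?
the blue hexagon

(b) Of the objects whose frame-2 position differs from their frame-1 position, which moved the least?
the orange square

(moved 0.4)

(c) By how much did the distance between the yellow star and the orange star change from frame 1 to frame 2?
-2.8

Distance in frame 1: 8.1. Distance in frame 2: 5.3.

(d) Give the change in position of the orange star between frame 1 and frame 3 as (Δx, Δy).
(2.7, 6.5)

The orange star was at (0.9, 1.7) in frame 1 and (3.6, 8.2) in frame 3.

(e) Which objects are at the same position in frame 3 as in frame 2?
the blue hexagon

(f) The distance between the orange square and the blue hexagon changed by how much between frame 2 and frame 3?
-0.5

Distance in frame 2: 4.9. Distance in frame 3: 4.4.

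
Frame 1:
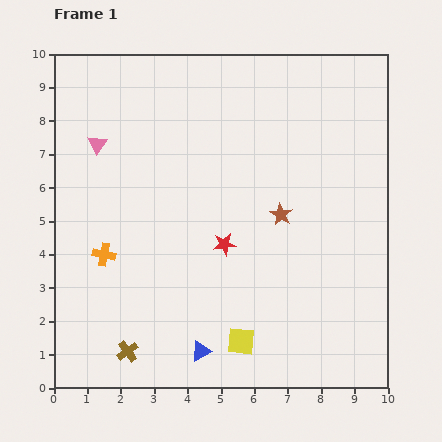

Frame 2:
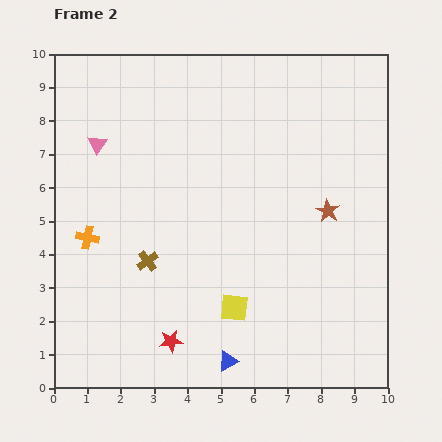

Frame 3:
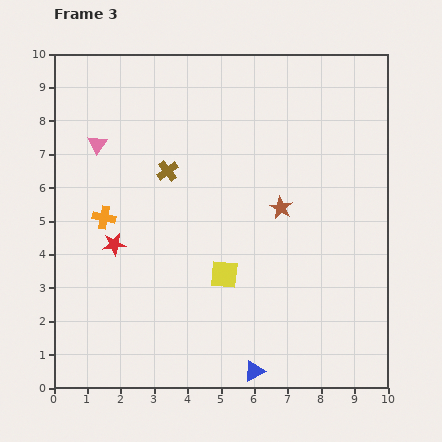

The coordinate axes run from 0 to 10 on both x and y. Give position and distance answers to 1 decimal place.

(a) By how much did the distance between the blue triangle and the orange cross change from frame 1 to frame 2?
+1.5

Distance in frame 1: 4.1. Distance in frame 2: 5.6.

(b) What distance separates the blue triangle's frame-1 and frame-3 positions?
1.7

The blue triangle moved from (4.4, 1.1) to (6.0, 0.5), a distance of √(1.6² + 0.6²) ≈ 1.7.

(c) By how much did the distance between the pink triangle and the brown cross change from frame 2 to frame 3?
-1.6

Distance in frame 2: 3.8. Distance in frame 3: 2.2.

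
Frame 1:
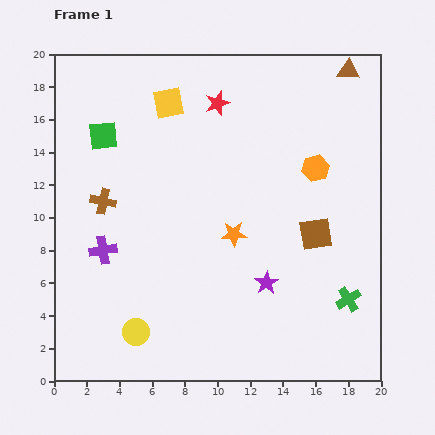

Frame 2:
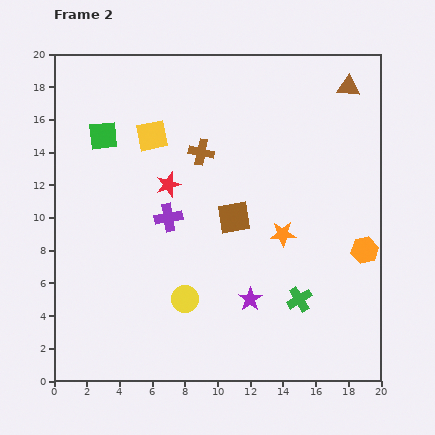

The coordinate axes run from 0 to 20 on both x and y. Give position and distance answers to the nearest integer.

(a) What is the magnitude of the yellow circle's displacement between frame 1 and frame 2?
4

The yellow circle moved from (5, 3) to (8, 5), a distance of √(3² + 2²) ≈ 4.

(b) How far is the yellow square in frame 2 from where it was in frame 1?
2

The yellow square moved from (7, 17) to (6, 15), a distance of √(1² + 2²) ≈ 2.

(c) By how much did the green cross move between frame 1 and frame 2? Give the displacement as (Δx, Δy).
(-3, 0)

The green cross was at (18, 5) in frame 1 and (15, 5) in frame 2.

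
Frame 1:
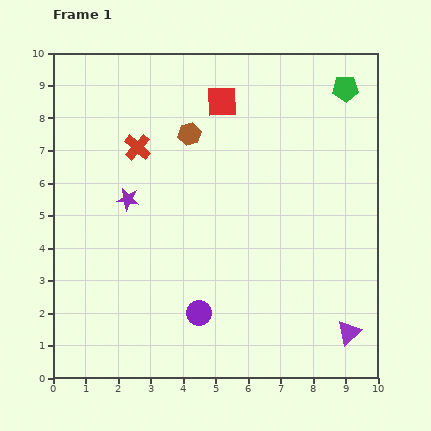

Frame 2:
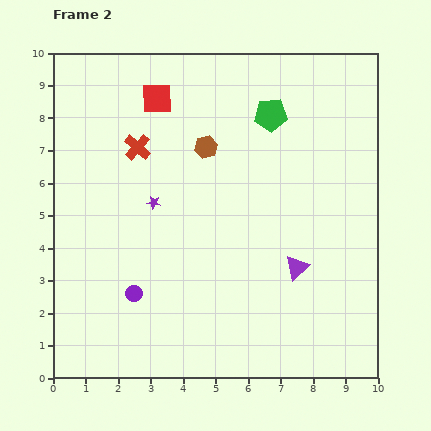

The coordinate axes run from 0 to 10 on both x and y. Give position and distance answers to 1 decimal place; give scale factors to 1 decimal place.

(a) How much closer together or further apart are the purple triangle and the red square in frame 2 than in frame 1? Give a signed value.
-1.4

Distance in frame 1: 8.1. Distance in frame 2: 6.7.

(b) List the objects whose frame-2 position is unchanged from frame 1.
the red cross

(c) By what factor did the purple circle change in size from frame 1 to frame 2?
0.7×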